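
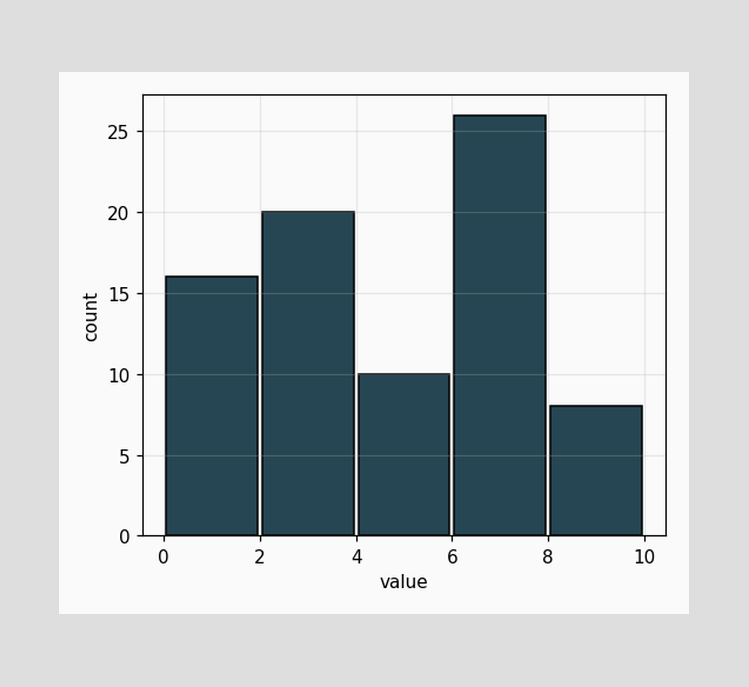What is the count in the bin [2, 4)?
The [2, 4) bin has height 20.

20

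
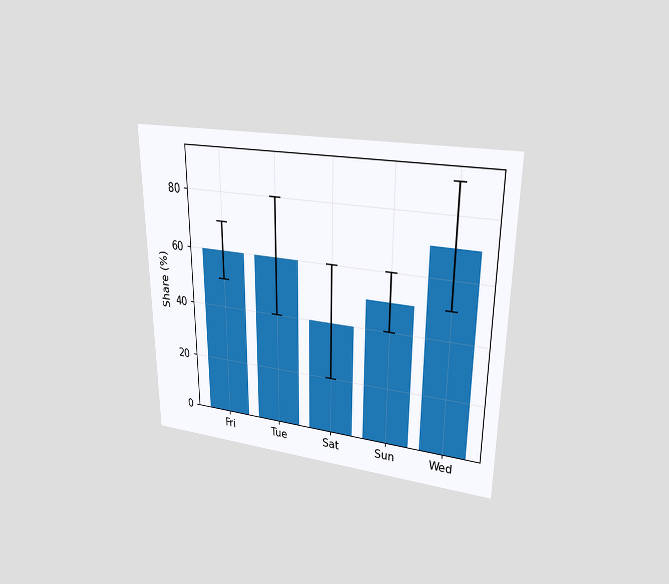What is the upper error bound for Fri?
The chart is viewed at a slight angle. The Fri bar's upper whisker reaches 70%.

70%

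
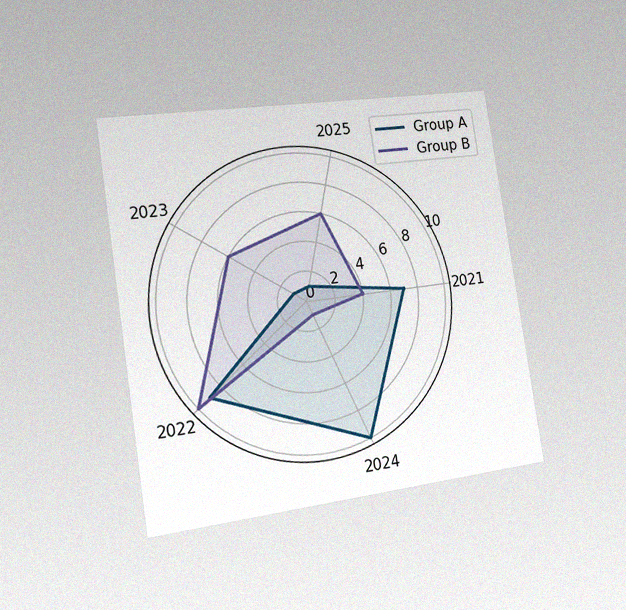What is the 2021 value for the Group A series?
The chart is tilted about 9° counter-clockwise and viewed slightly from the left, with some photo noise. On the 2021 axis, Group A reaches 7.

7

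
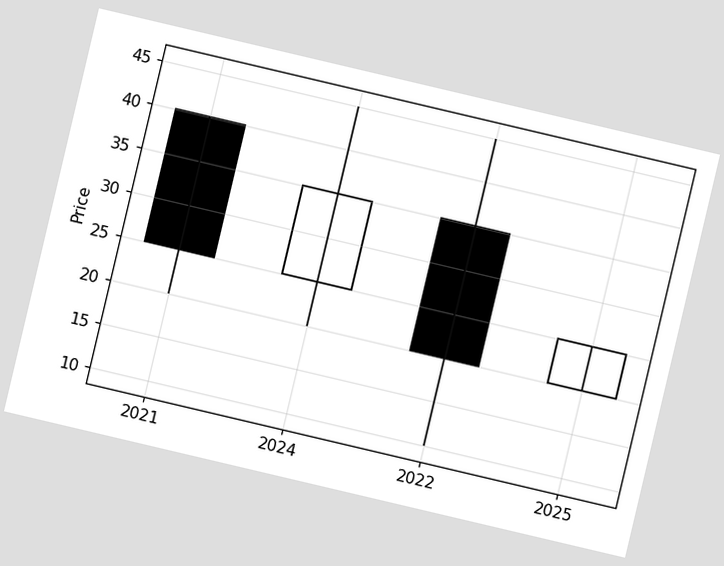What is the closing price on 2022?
The chart is tilted about 13° clockwise. The 2022 candle closes at 20.

20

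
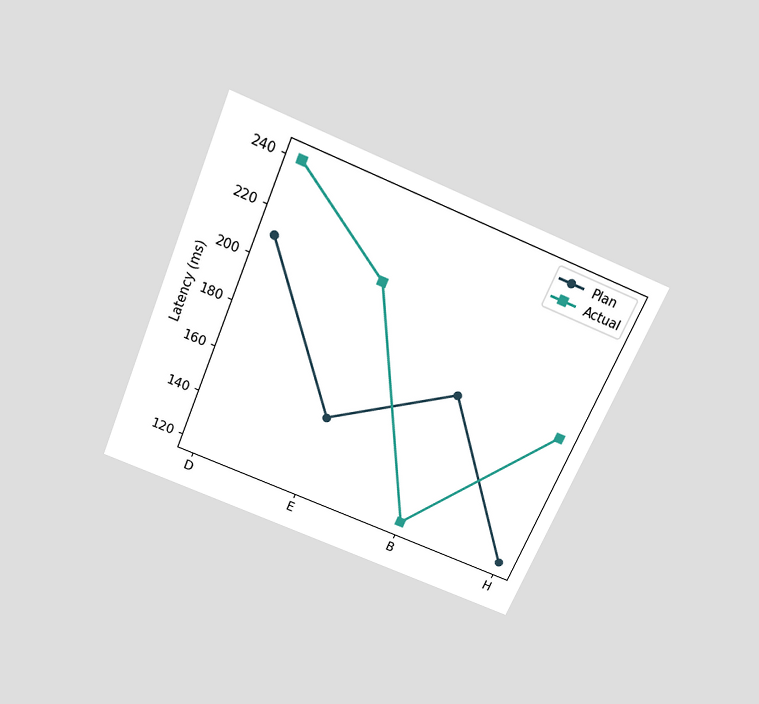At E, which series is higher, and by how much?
Actual, by 60ms

The chart is tilted about 23° clockwise and viewed slightly from above. At E, Actual sits above the other line by 60ms.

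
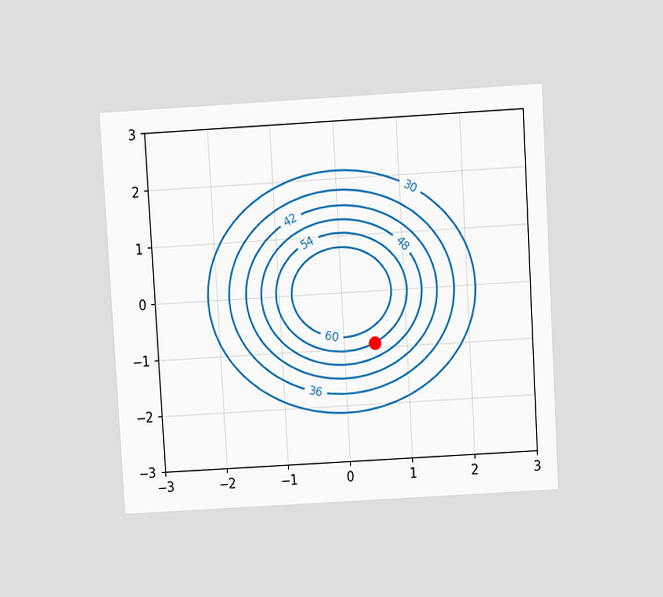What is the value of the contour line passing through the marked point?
54

The chart is tilted about 3° counter-clockwise and viewed slightly from above. The marked point sits on the contour labelled 54.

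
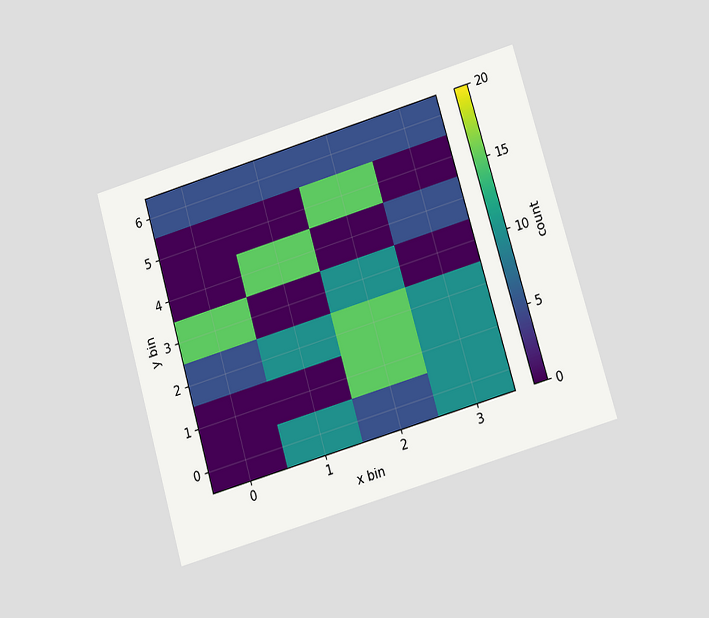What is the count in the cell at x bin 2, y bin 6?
The chart is tilted about 16° counter-clockwise and viewed at a slight angle. Matching the cell (2, 6) against the colorbar gives 5.

5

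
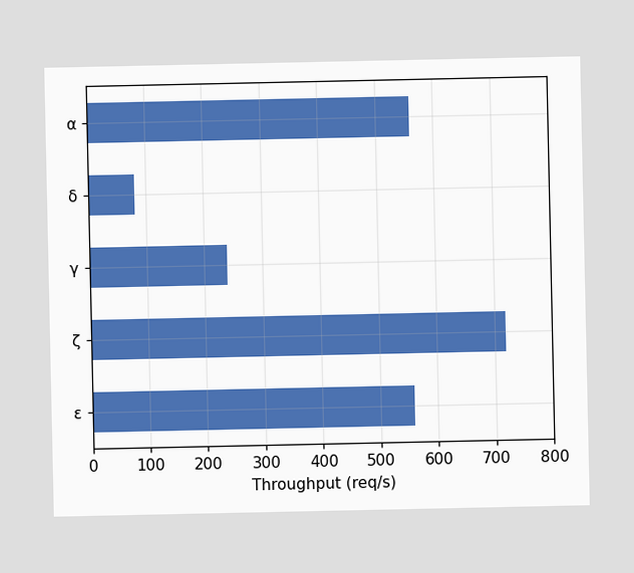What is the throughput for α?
560req/s

Reading along the chart's x-axis, the α bar reaches 560req/s.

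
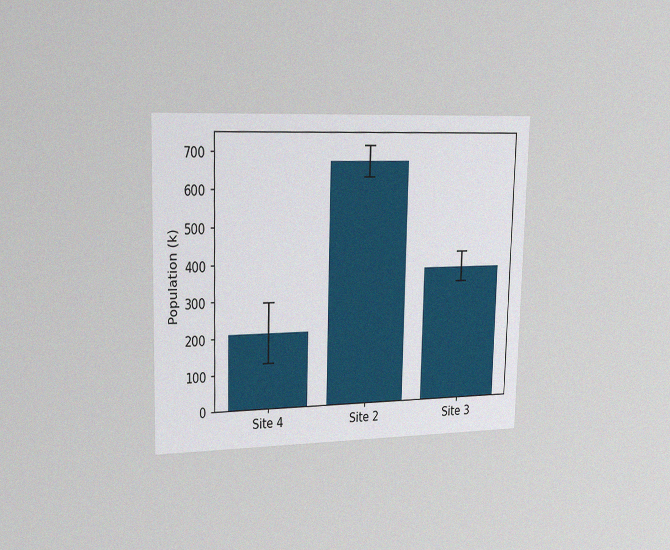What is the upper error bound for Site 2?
The chart is viewed slightly from the left, with some photo noise. The Site 2 bar's upper whisker reaches 714k.

714k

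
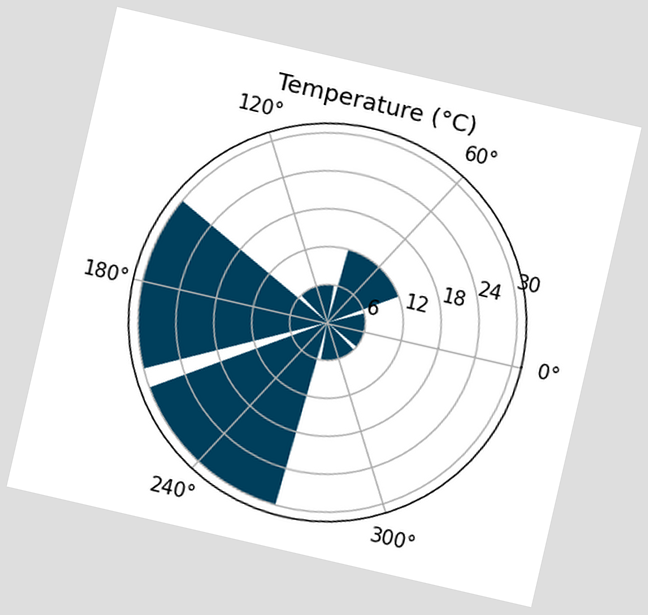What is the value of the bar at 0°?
6°C

The chart is tilted about 13° clockwise. The bar at 0° reaches 6°C on the radial axis.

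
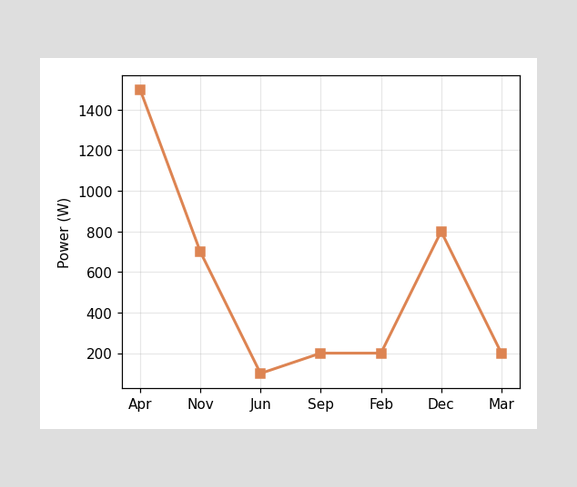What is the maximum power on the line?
The highest point is at Apr, and reading across to the y-axis gives 1500W.

1500W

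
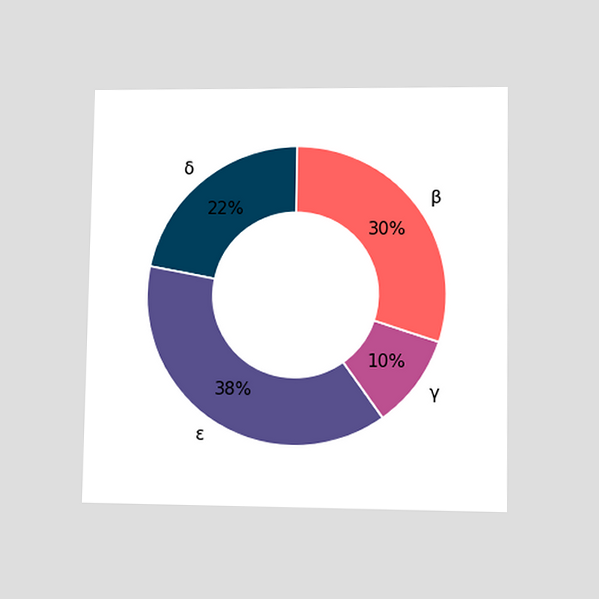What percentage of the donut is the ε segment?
38%

The chart is viewed at a slight angle. The ε segment takes up 38% of the ring.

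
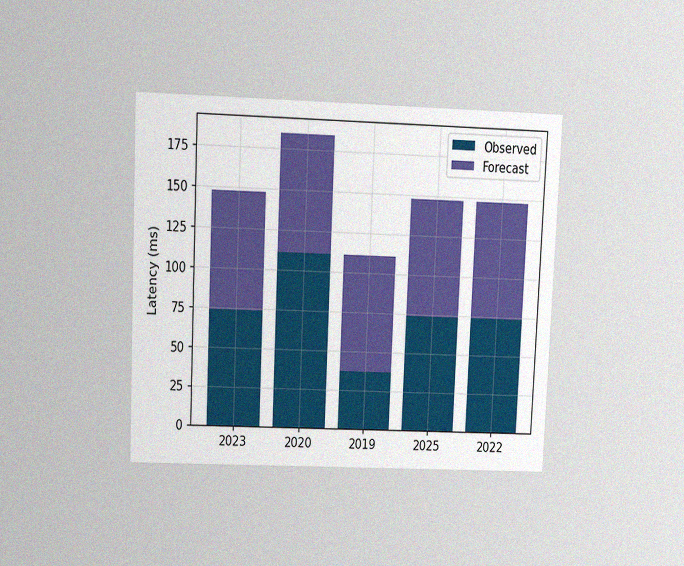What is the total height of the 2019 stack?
111ms

The chart is tilted about 3° clockwise and viewed at a slight angle, with some photo noise. The 2019 stack's top reaches 111ms on the y-axis.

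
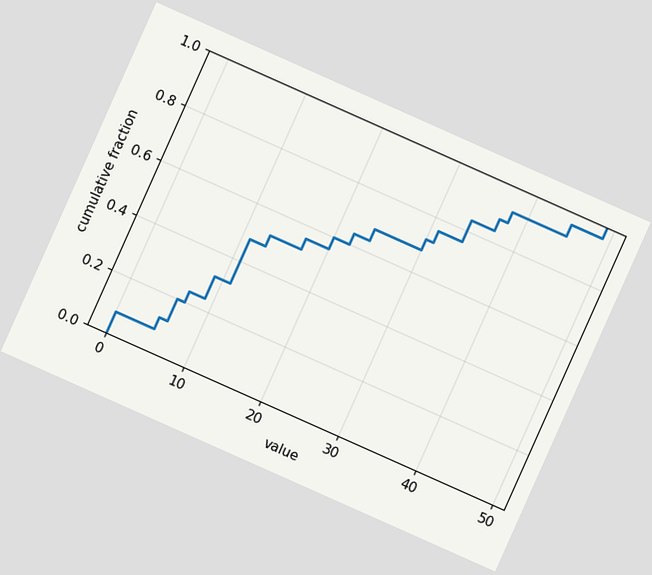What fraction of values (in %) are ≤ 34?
The chart is tilted about 24° clockwise. At x=34 the ECDF step is at 84%.

84%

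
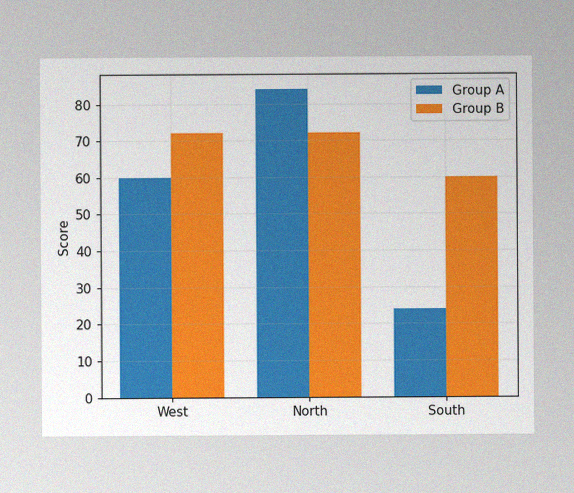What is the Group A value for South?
The image has some photo noise and uneven lighting. The Group A bar at South reaches 24 on the y-axis.

24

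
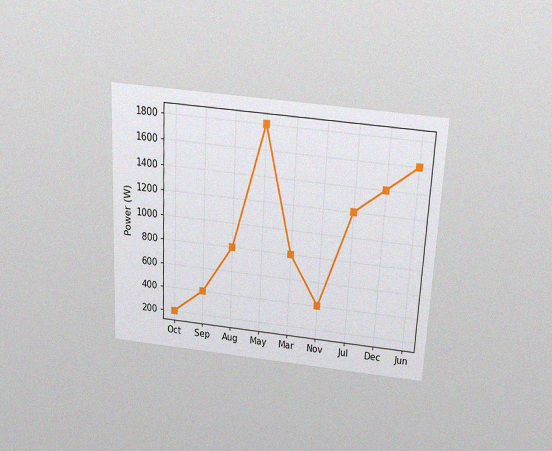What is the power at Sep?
The chart is tilted about 3° clockwise and viewed slightly from above, with some photo noise. At Sep, the line is at 400W.

400W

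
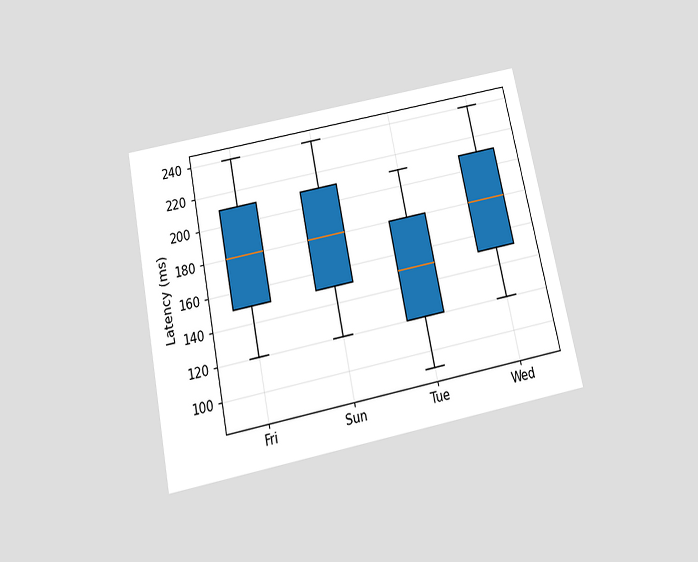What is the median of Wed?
The chart is tilted about 12° counter-clockwise and viewed slightly from below. The median line in the Wed box sits at 180ms.

180ms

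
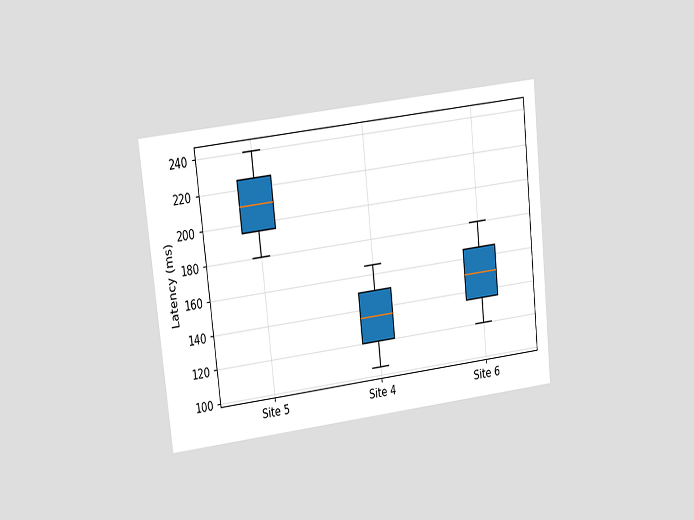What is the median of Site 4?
135ms

The chart is tilted about 6° counter-clockwise and viewed at a slight angle. The median line in the Site 4 box sits at 135ms.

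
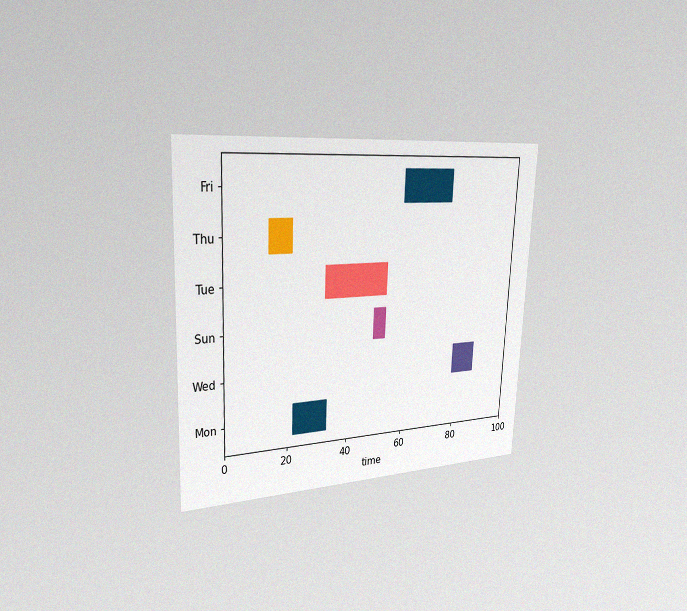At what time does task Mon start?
22

The chart is tilted about 3° clockwise and viewed slightly from the left, with some photo noise. The Mon bar begins at t=22.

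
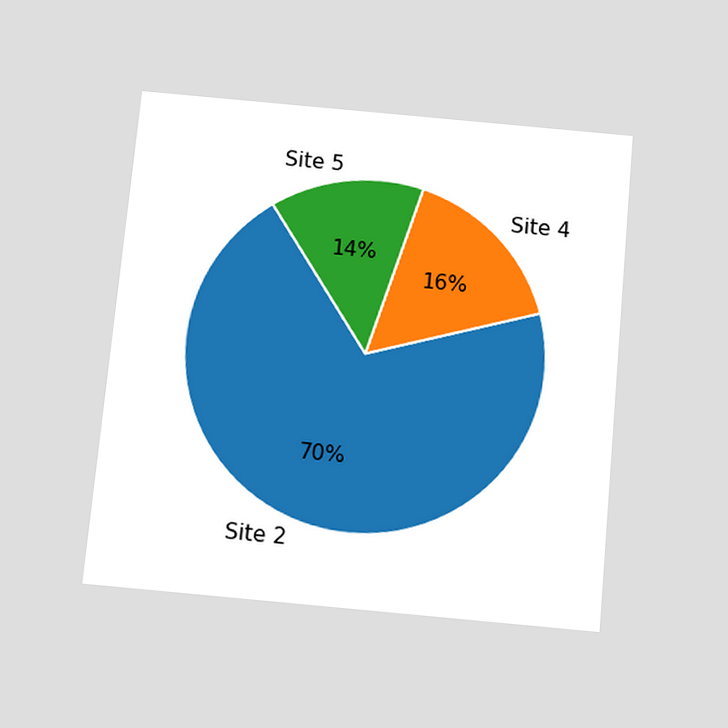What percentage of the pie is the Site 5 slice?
14%

The chart is tilted about 5° clockwise and viewed slightly from below. The Site 5 slice takes up 14% of the pie.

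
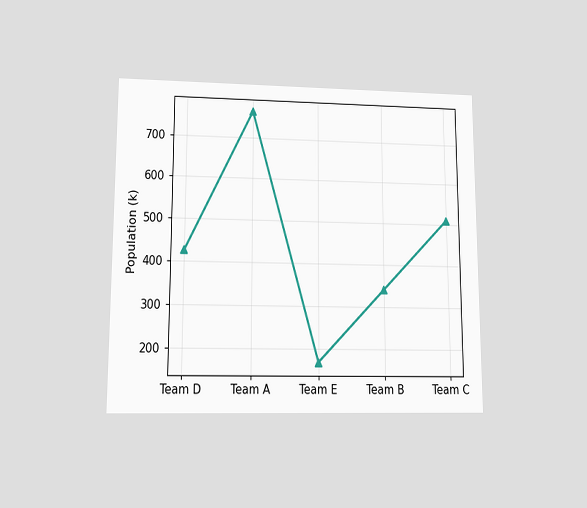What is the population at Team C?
The chart is viewed at a slight angle. At Team C, the line is at 510k.

510k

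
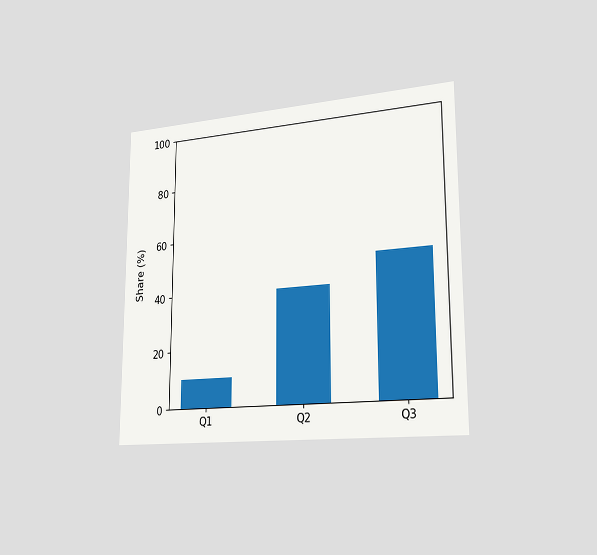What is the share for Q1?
10%

The chart is viewed slightly from the right. Reading along the chart's y-axis, the Q1 bar reaches 10%.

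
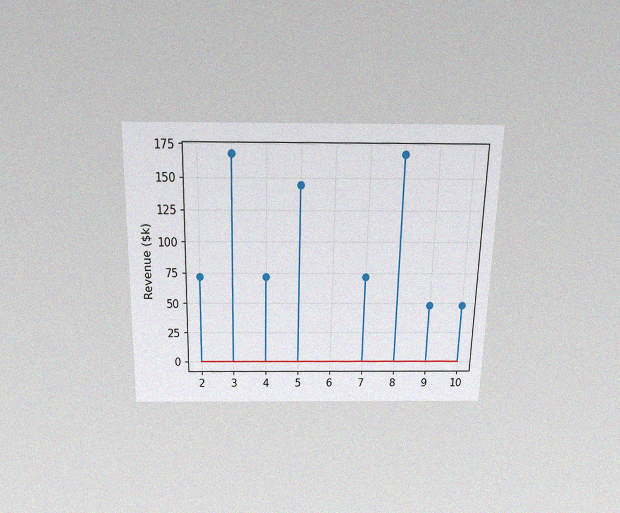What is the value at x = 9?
The chart is viewed slightly from above, with some photo noise. The stem at x=9 reaches $48k.

$48k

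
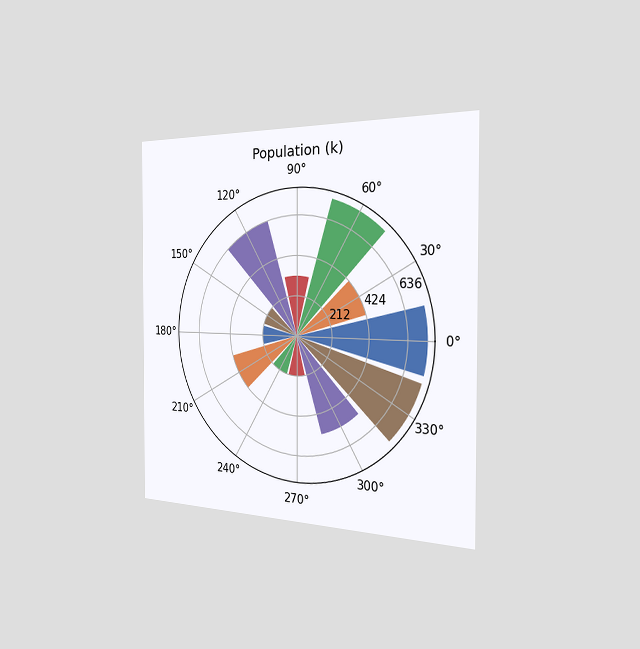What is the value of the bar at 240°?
The chart is viewed slightly from the right. The bar at 240° reaches 212k on the radial axis.

212k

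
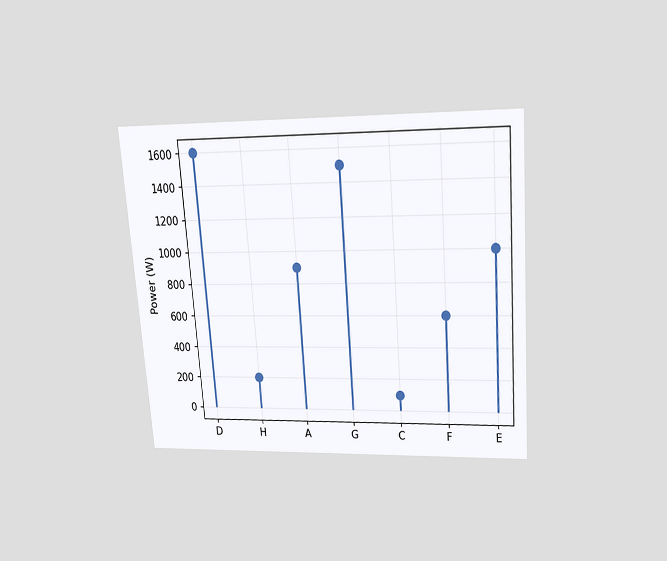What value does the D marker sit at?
The chart is tilted about 4° counter-clockwise and viewed slightly from above. The D marker sits at 1600W.

1600W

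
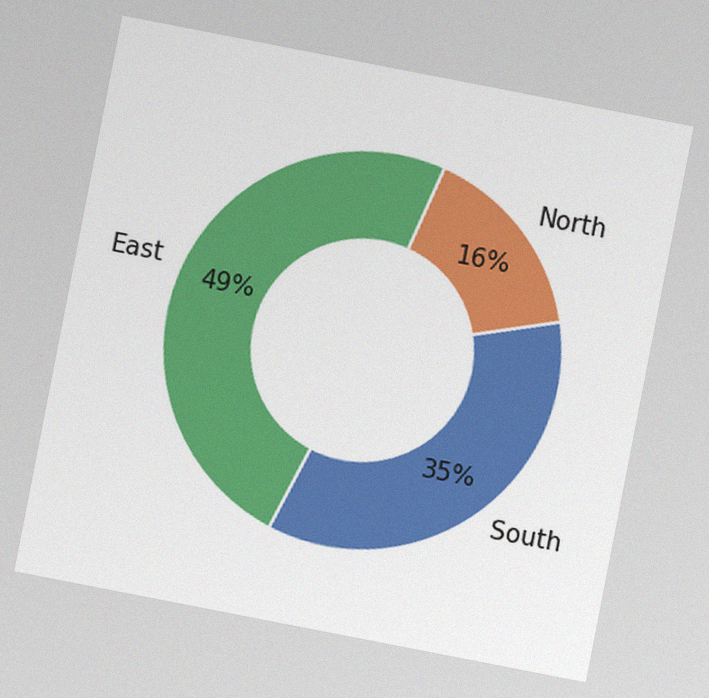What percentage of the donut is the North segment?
16%

The chart is tilted about 11° clockwise, with some photo noise. The North segment takes up 16% of the ring.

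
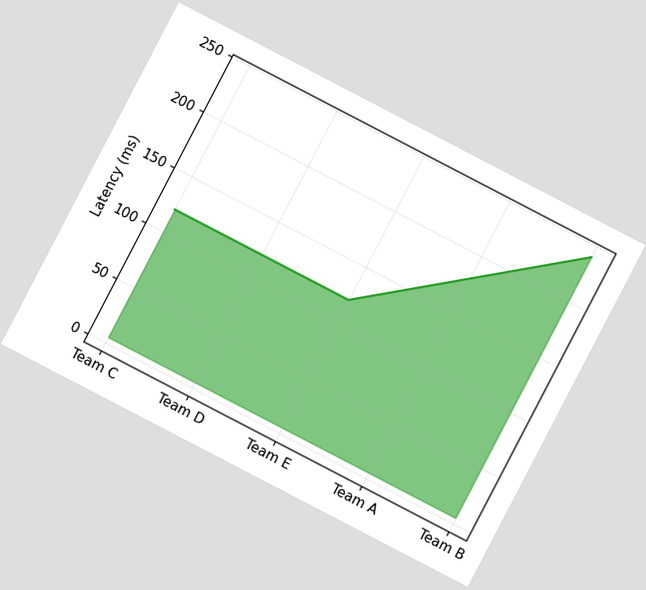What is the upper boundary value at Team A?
180ms

The chart is tilted about 28° clockwise. At Team A the upper boundary is at 180ms.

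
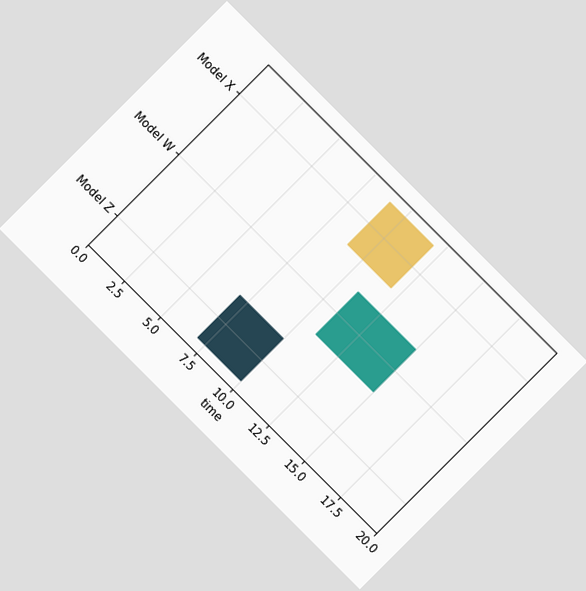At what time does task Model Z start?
7

The chart is tilted about 45° clockwise. The Model Z bar begins at t=7.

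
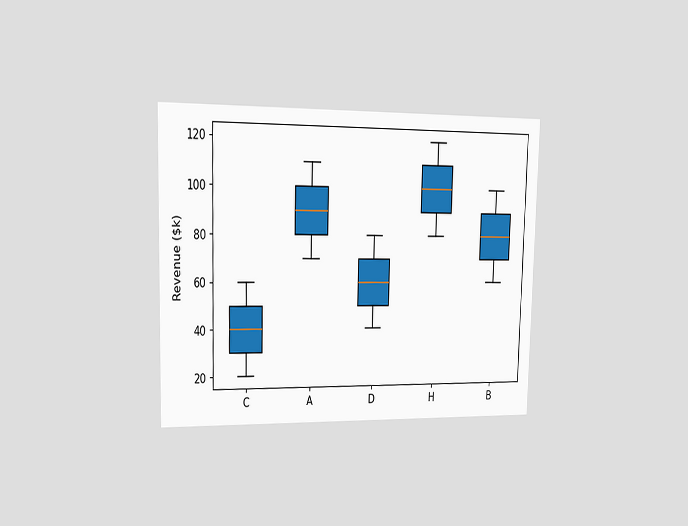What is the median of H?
The chart is viewed slightly from the left. The median line in the H box sits at $100k.

$100k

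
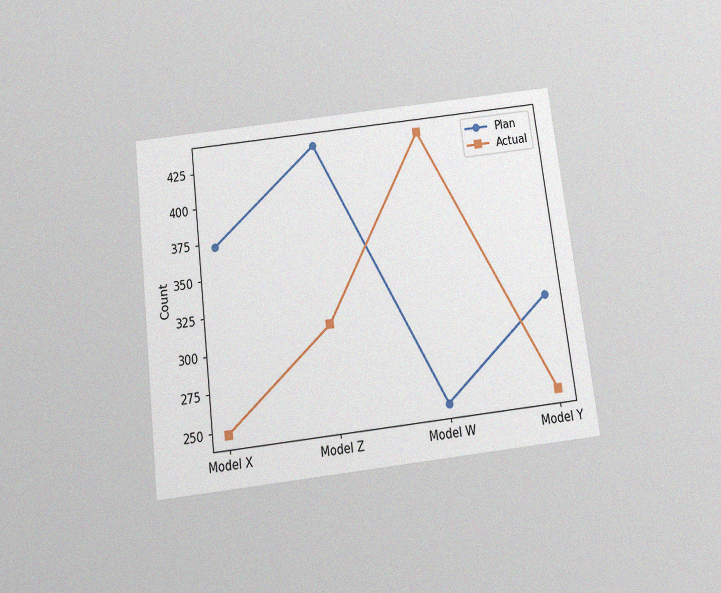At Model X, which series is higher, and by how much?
The chart is tilted about 7° counter-clockwise and viewed slightly from below, with some photo noise. At Model X, Plan sits above the other line by 124.

Plan, by 124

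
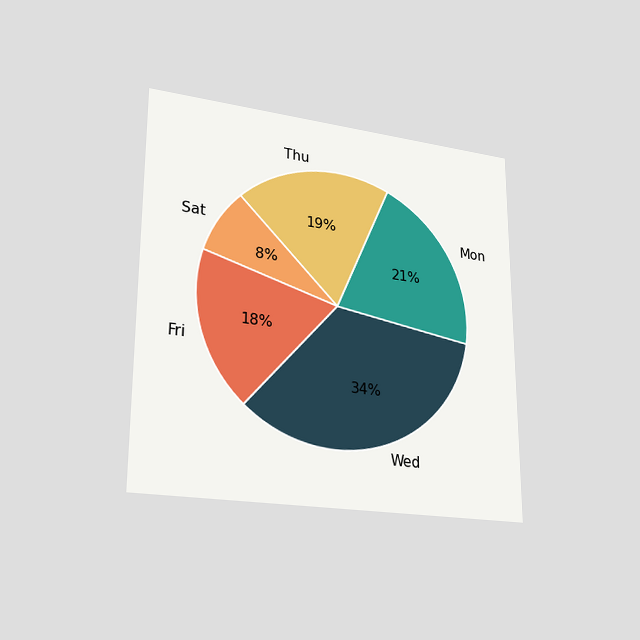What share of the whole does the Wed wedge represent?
The chart is viewed at a slight angle. The Wed slice takes up 34% of the pie.

34%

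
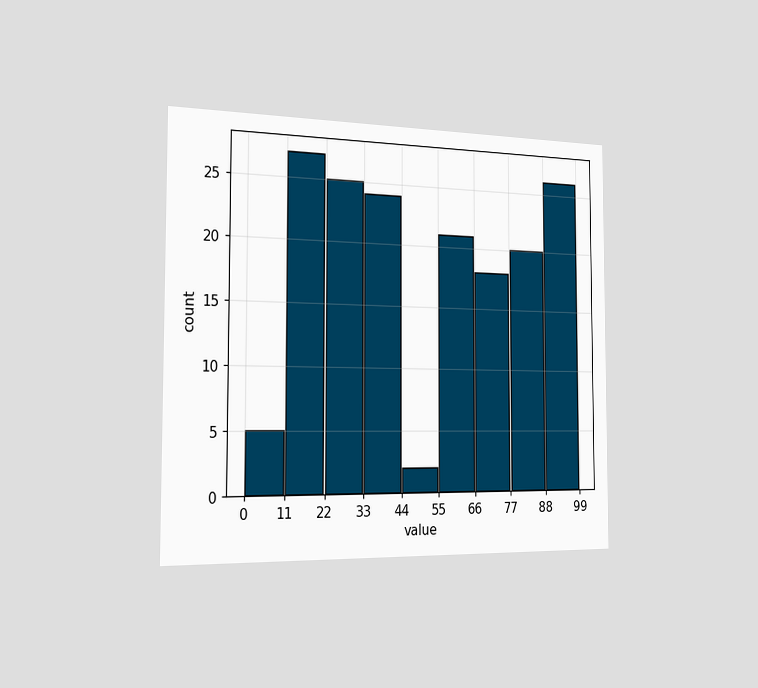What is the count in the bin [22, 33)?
25

The chart is viewed slightly from the left. The [22, 33) bin has height 25.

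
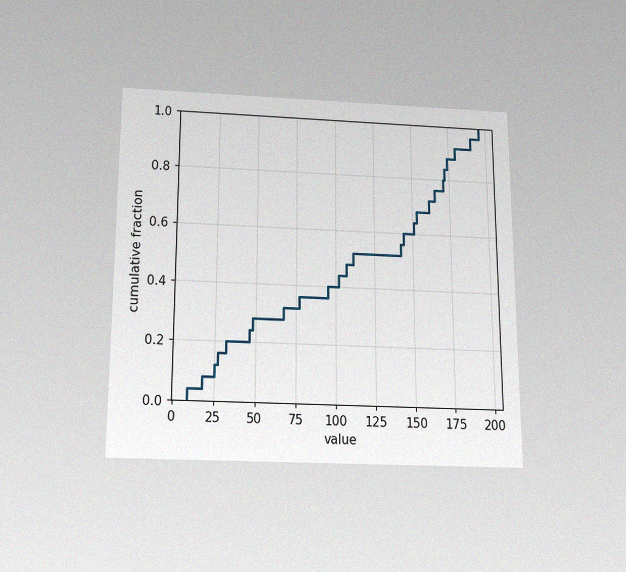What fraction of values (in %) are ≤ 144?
The chart is viewed slightly from below, with some photo noise. At x=144 the ECDF step is at 60%.

60%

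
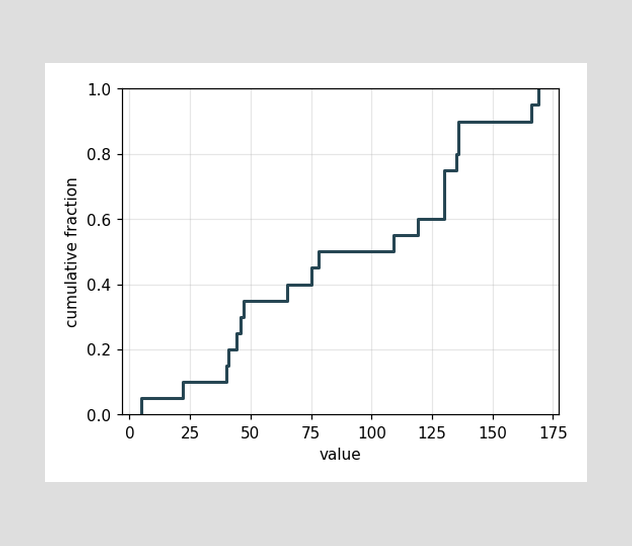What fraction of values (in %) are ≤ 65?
40%

At x=65 the ECDF step is at 40%.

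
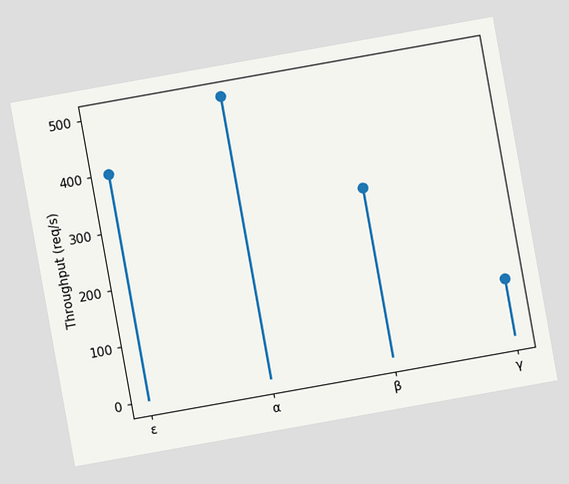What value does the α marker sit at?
The chart is tilted about 10° counter-clockwise. The α marker sits at 500req/s.

500req/s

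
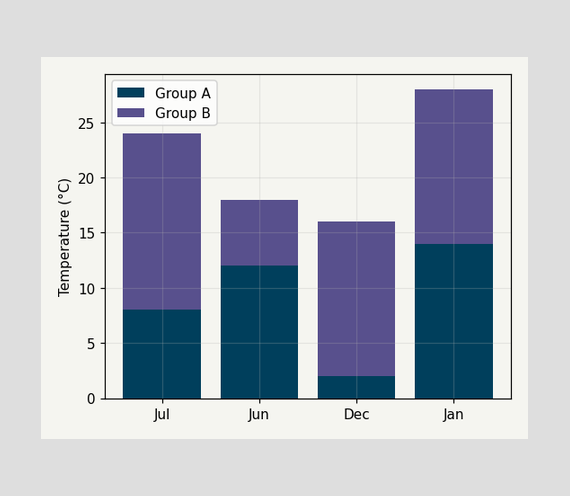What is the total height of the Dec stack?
16°C

The Dec stack's top reaches 16°C on the y-axis.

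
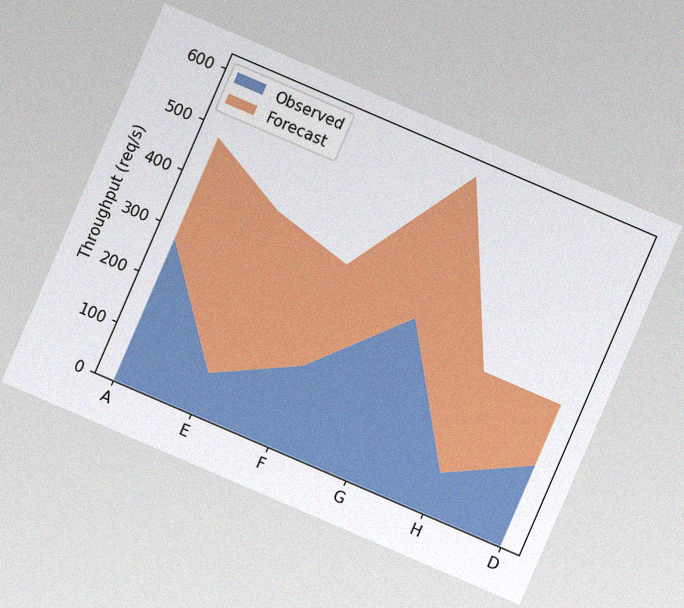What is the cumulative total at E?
400req/s

The chart is tilted about 23° clockwise, with some photo noise. The stacked total at E reaches 400req/s.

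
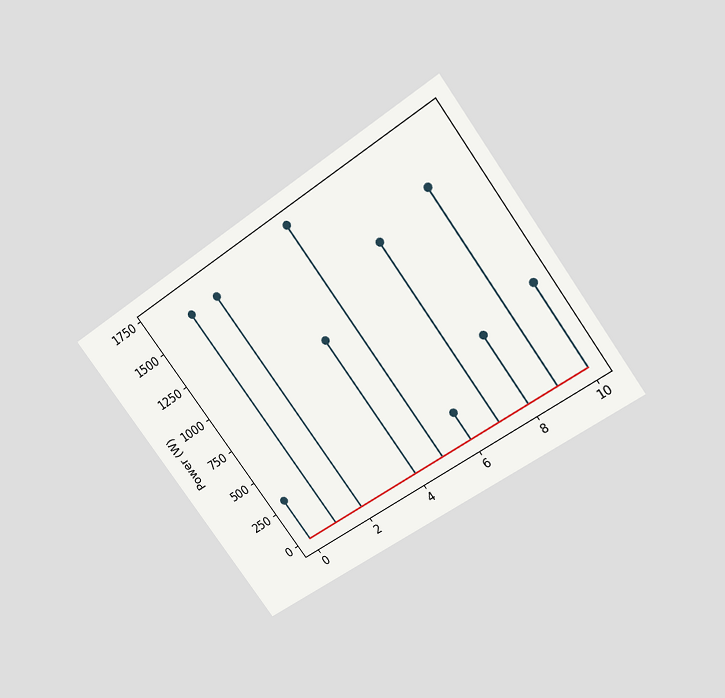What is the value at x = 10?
600W

The chart is tilted about 36° counter-clockwise and viewed slightly from above. The stem at x=10 reaches 600W.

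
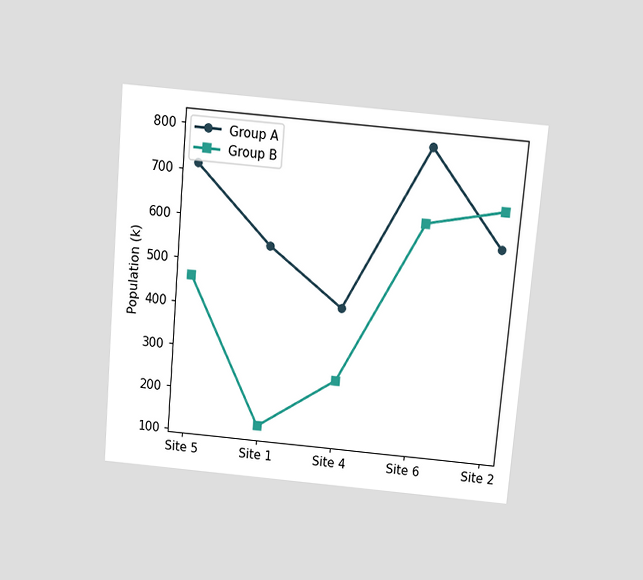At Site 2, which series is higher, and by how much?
The chart is tilted about 5° clockwise and viewed slightly from above. At Site 2, Group B sits above the other line by 84k.

Group B, by 84k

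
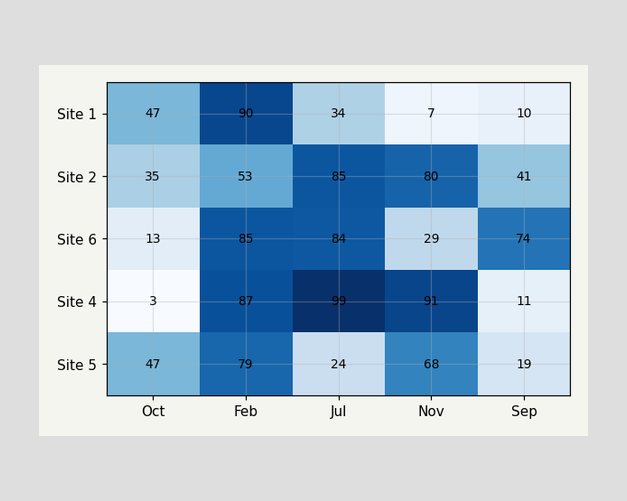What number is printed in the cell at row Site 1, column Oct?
The (Site 1, Oct) cell reads 47.

47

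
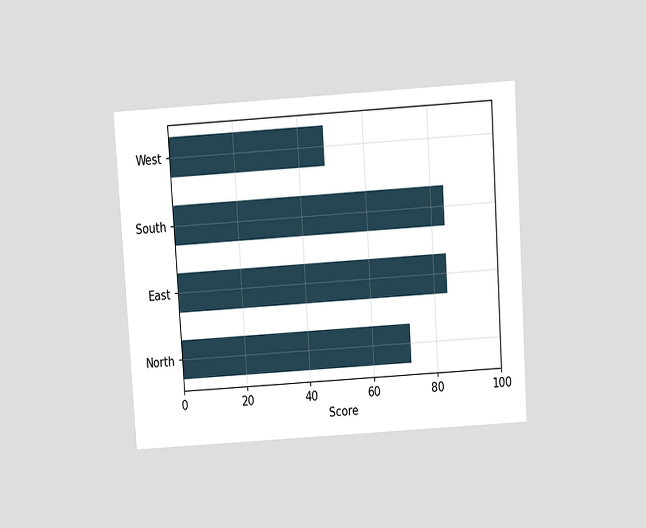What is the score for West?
The chart is tilted about 4° counter-clockwise and viewed slightly from above. Reading along the chart's x-axis, the West bar reaches 48.

48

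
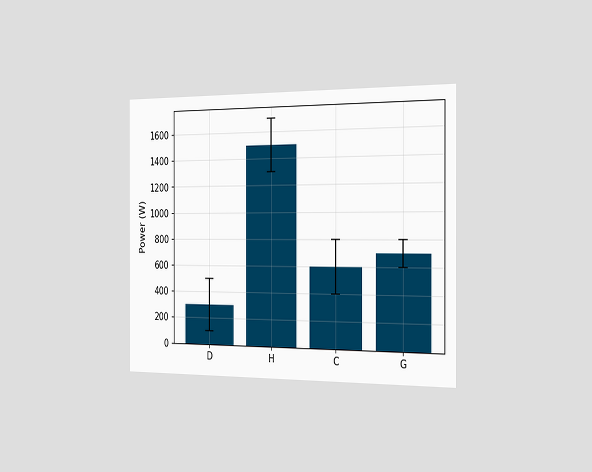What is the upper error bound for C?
800W

The chart is viewed slightly from the right. The C bar's upper whisker reaches 800W.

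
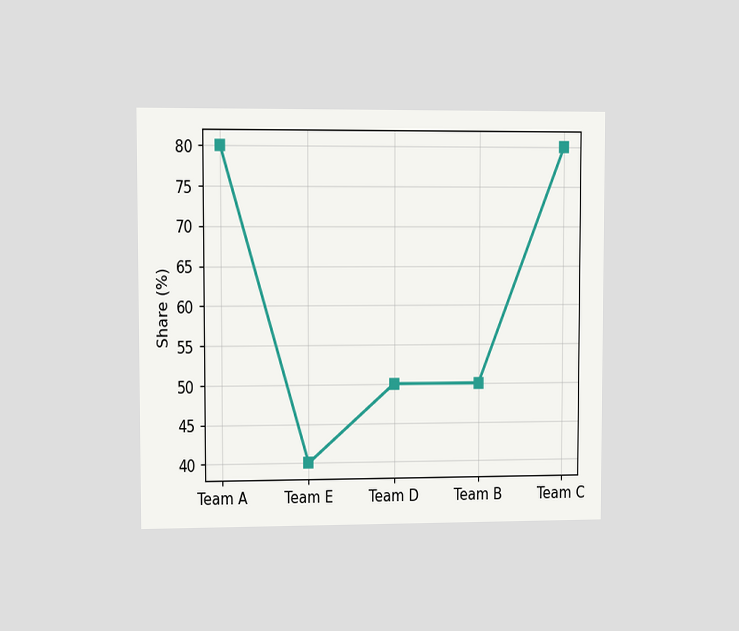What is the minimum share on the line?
40%

The chart is viewed at a slight angle. The lowest point is at Team E, and reading across to the y-axis gives 40%.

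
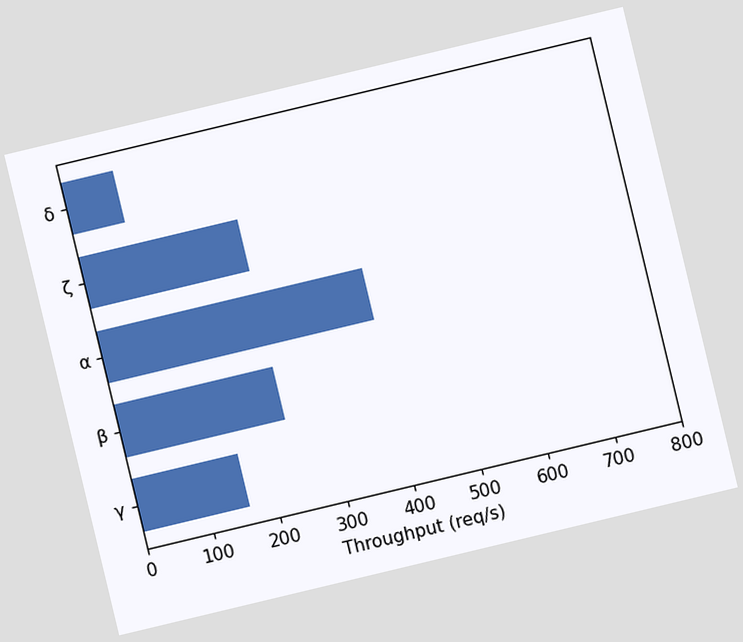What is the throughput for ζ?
The chart is tilted about 13° counter-clockwise. Reading along the chart's x-axis, the ζ bar reaches 240req/s.

240req/s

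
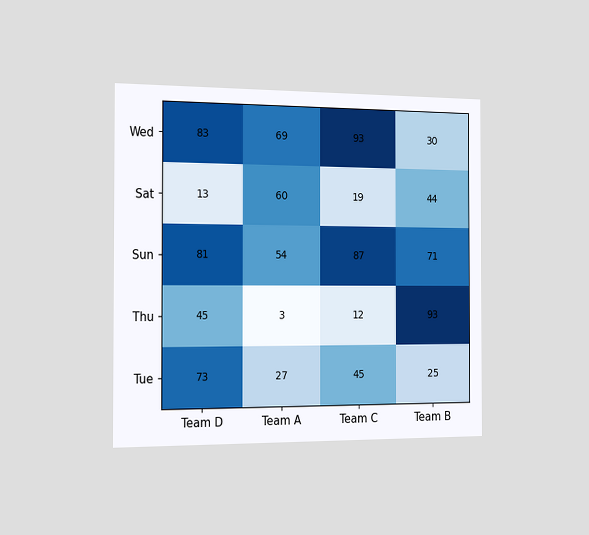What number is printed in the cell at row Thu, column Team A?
3

The chart is viewed slightly from the left. The (Thu, Team A) cell reads 3.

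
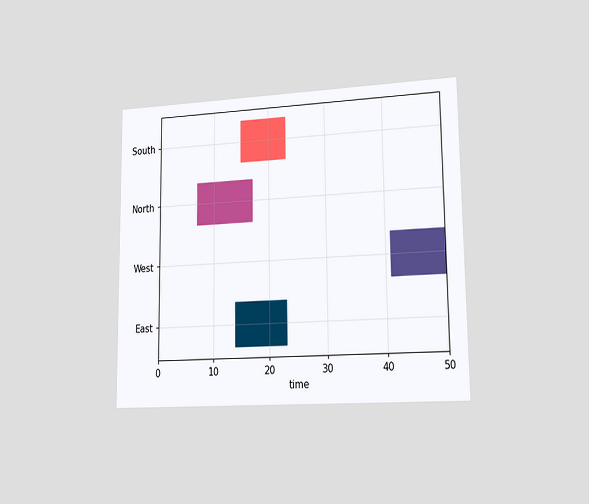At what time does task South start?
The chart is viewed slightly from the right. The South bar begins at t=15.

15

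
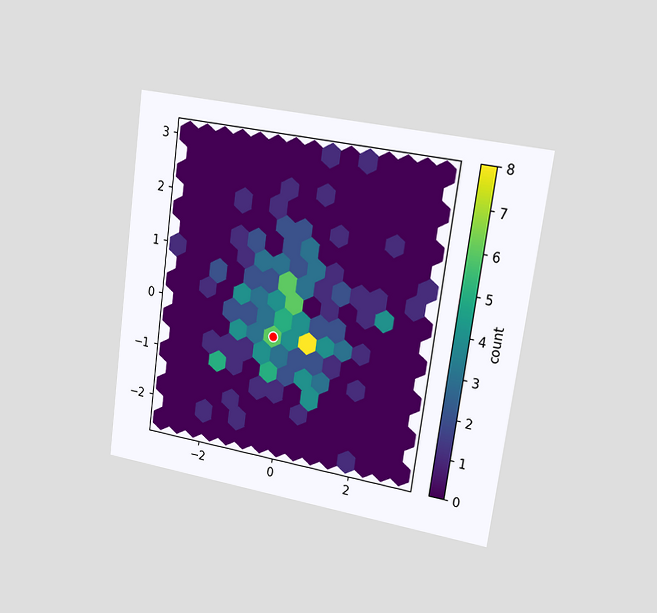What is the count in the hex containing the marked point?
The chart is tilted about 8° clockwise and viewed slightly from the right. The marked hex reads 6 on the colorbar.

6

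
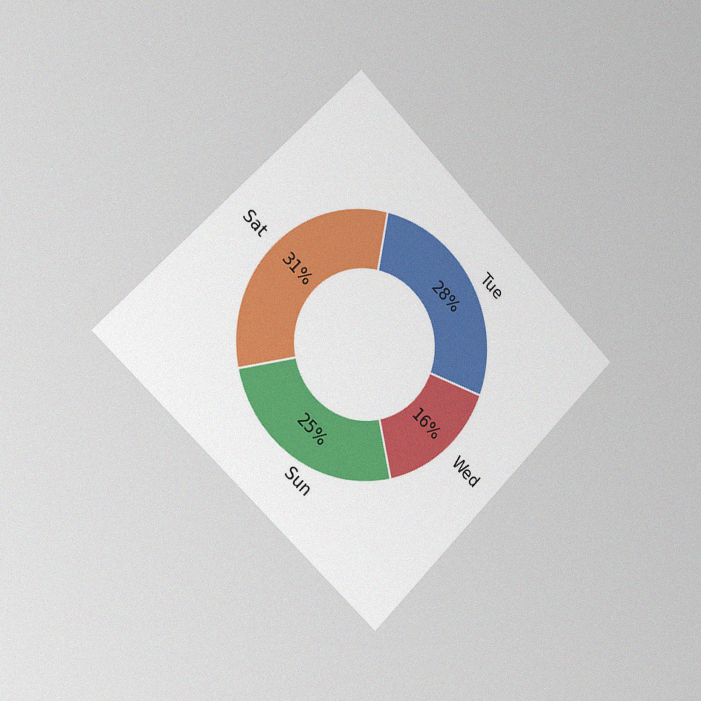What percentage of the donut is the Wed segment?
16%

The chart is tilted about 45° clockwise and viewed slightly from the left, with some photo noise. The Wed segment takes up 16% of the ring.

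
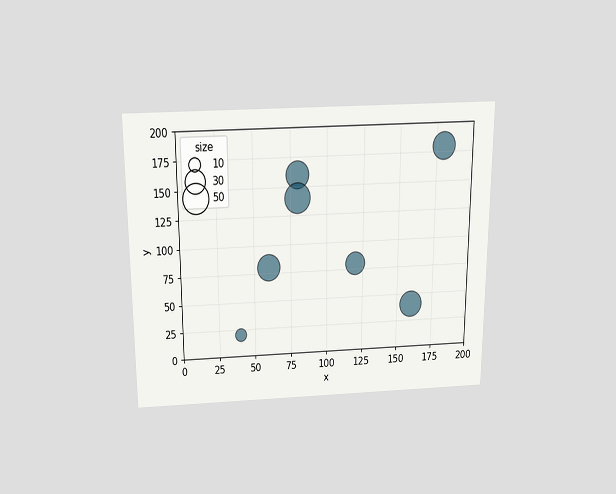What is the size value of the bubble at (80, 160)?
40

The chart is viewed slightly from above. Matching the bubble at (80, 160) against the size legend gives 40.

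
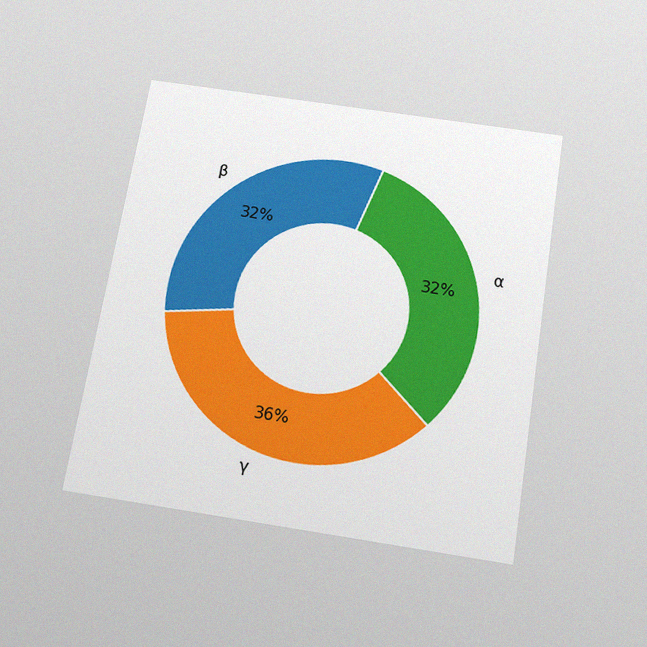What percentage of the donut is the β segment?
32%

The chart is tilted about 9° clockwise and viewed slightly from below, with some photo noise. The β segment takes up 32% of the ring.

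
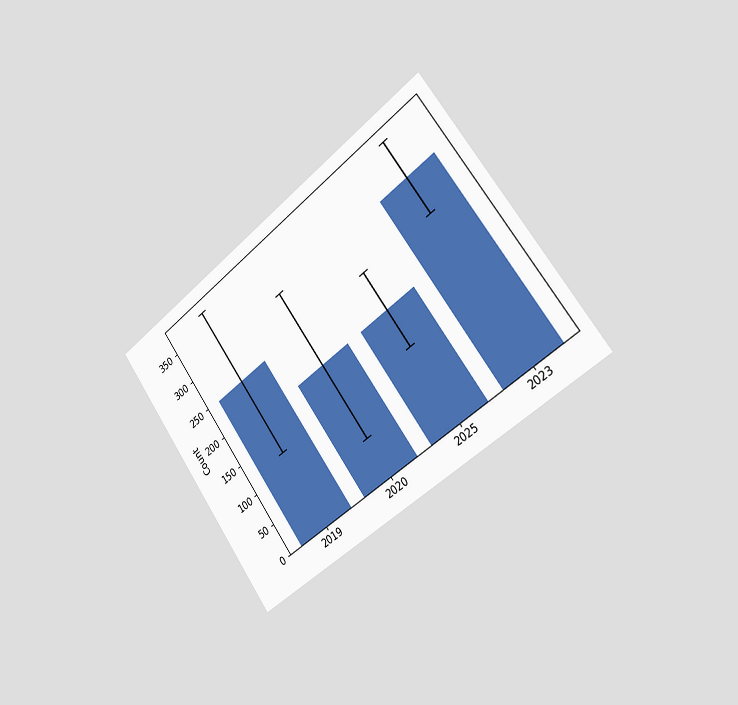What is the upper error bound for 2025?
248

The chart is tilted about 36° counter-clockwise and viewed slightly from the right. The 2025 bar's upper whisker reaches 248.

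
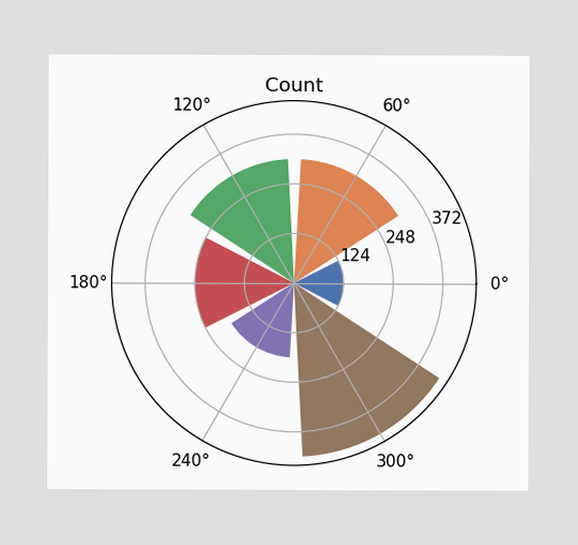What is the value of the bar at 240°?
The bar at 240° reaches 186 on the radial axis.

186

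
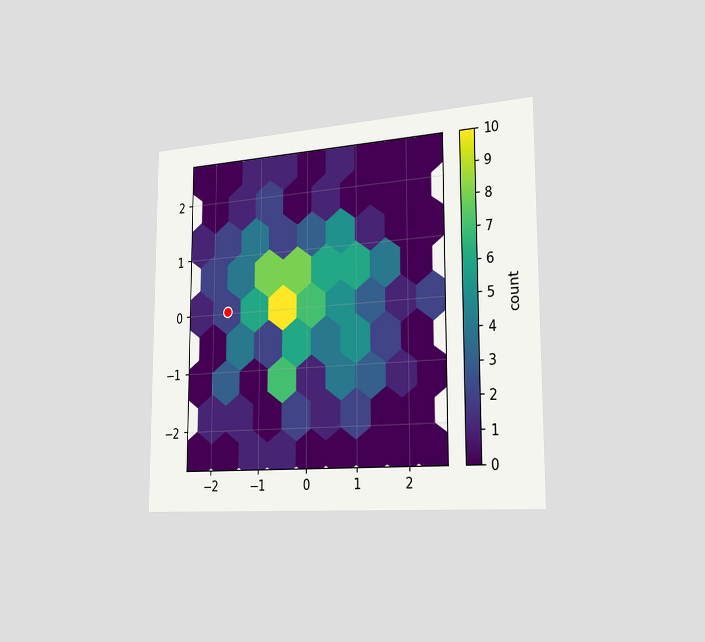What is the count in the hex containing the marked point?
2

The chart is viewed slightly from the right. The marked hex reads 2 on the colorbar.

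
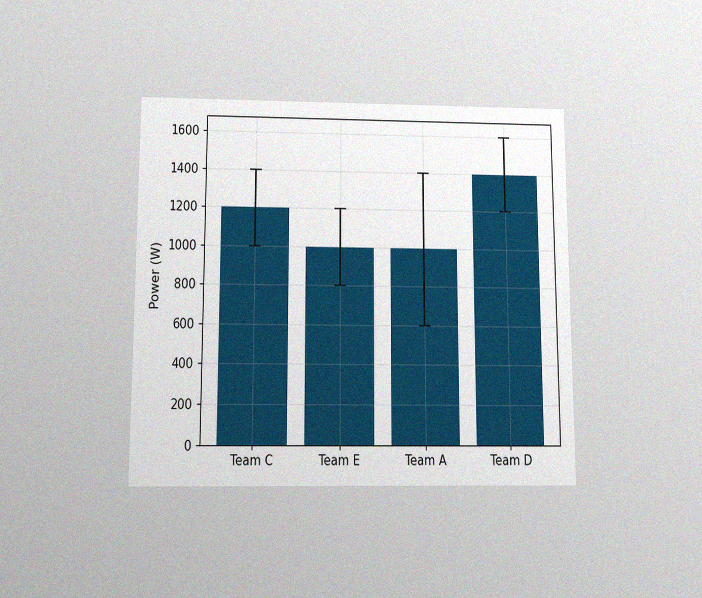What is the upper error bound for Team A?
1400W

The chart is viewed slightly from below, with some photo noise. The Team A bar's upper whisker reaches 1400W.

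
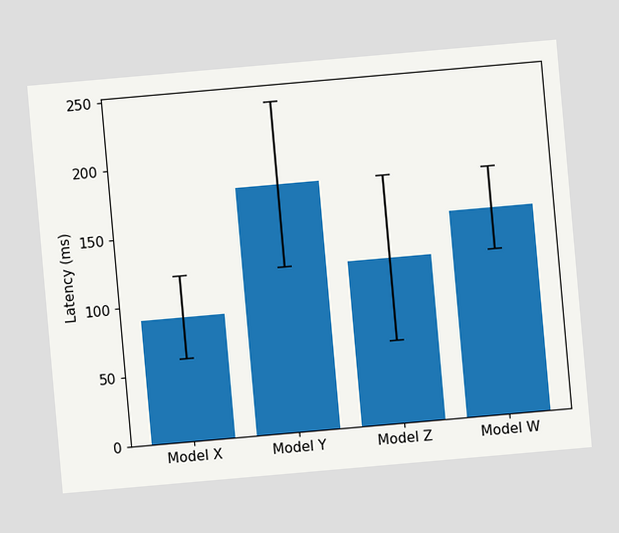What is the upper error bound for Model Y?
The chart is tilted about 5° counter-clockwise. The Model Y bar's upper whisker reaches 240ms.

240ms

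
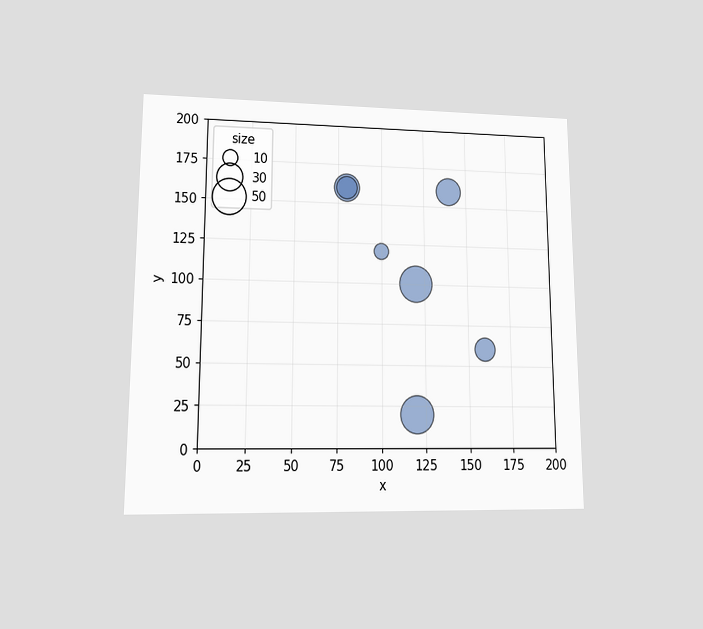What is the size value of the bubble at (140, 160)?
30

The chart is viewed at a slight angle. Matching the bubble at (140, 160) against the size legend gives 30.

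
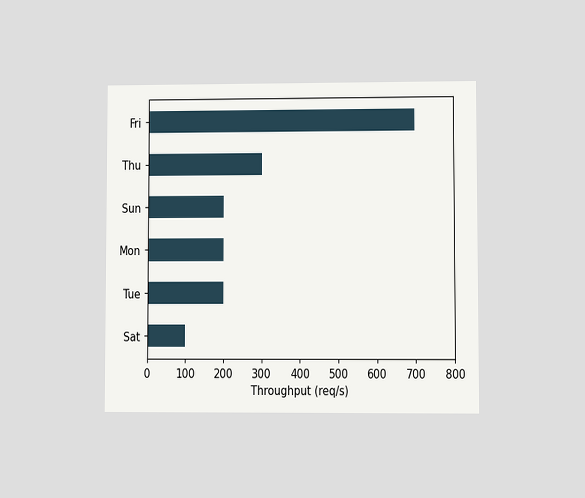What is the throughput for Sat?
100req/s

The chart is viewed at a slight angle. Reading along the chart's x-axis, the Sat bar reaches 100req/s.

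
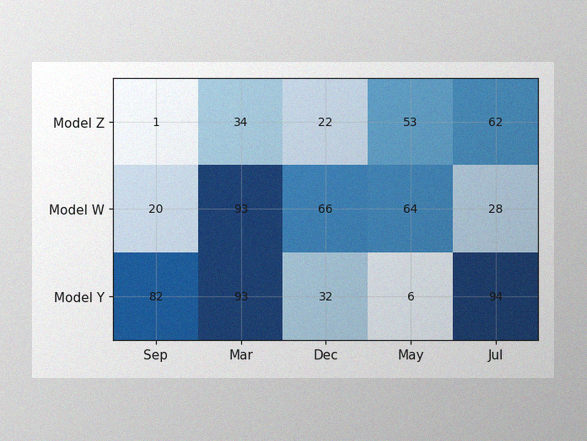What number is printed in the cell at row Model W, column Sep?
The image has some photo noise and uneven lighting. The (Model W, Sep) cell reads 20.

20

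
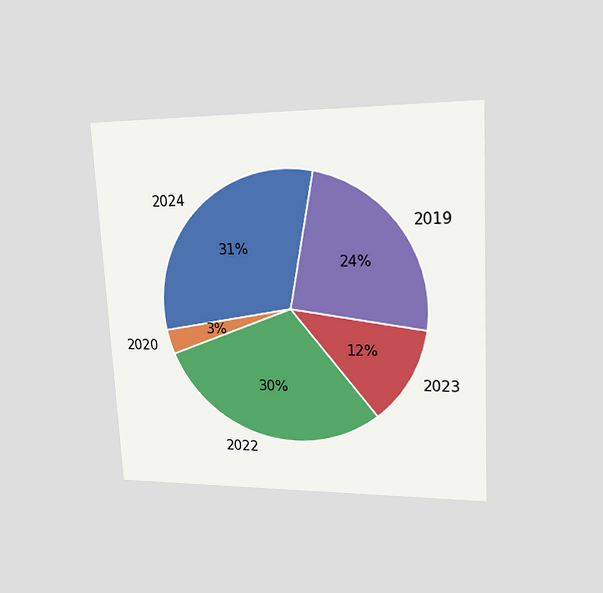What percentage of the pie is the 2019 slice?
24%

The chart is tilted about 3° counter-clockwise and viewed at a slight angle. The 2019 slice takes up 24% of the pie.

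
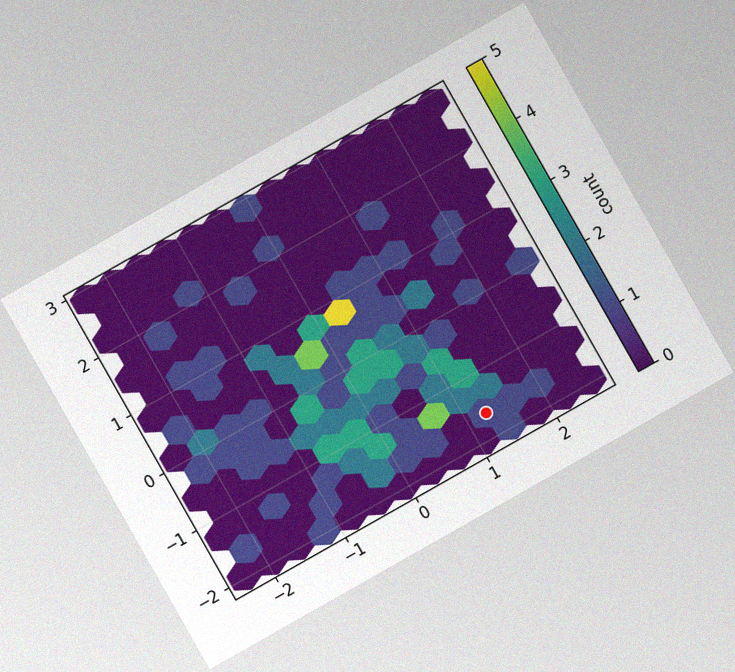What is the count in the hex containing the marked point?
1

The chart is tilted about 30° counter-clockwise, with some photo noise. The marked hex reads 1 on the colorbar.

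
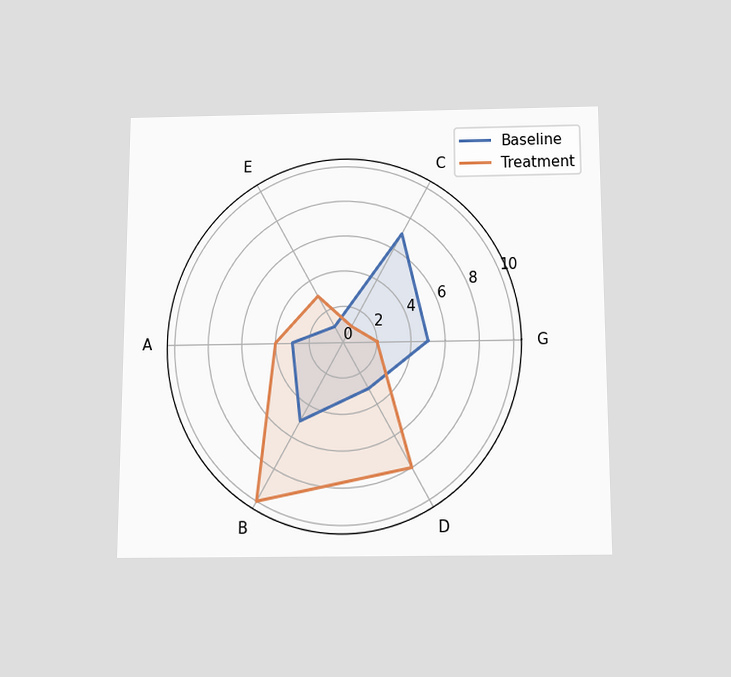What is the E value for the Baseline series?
1

The chart is viewed slightly from below. On the E axis, Baseline reaches 1.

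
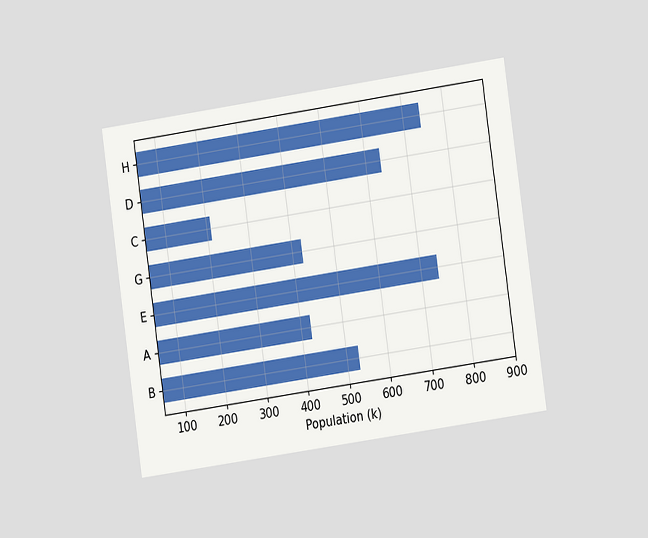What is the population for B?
530k

The chart is tilted about 8° counter-clockwise and viewed at a slight angle. Reading along the chart's x-axis, the B bar reaches 530k.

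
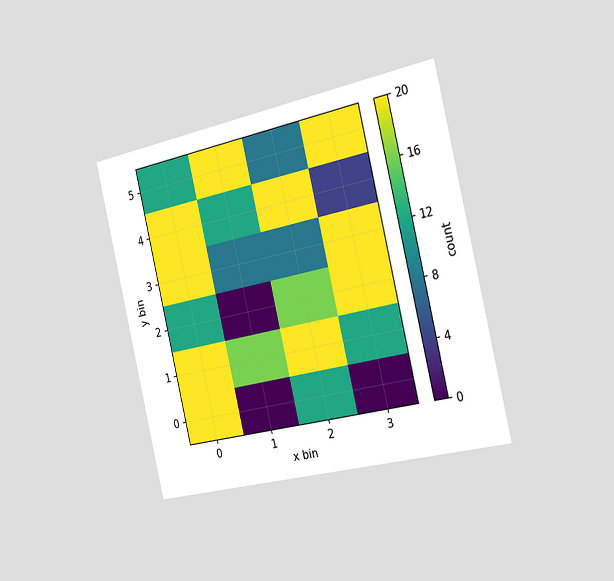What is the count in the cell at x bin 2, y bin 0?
12

The chart is tilted about 13° counter-clockwise and viewed slightly from the right. Matching the cell (2, 0) against the colorbar gives 12.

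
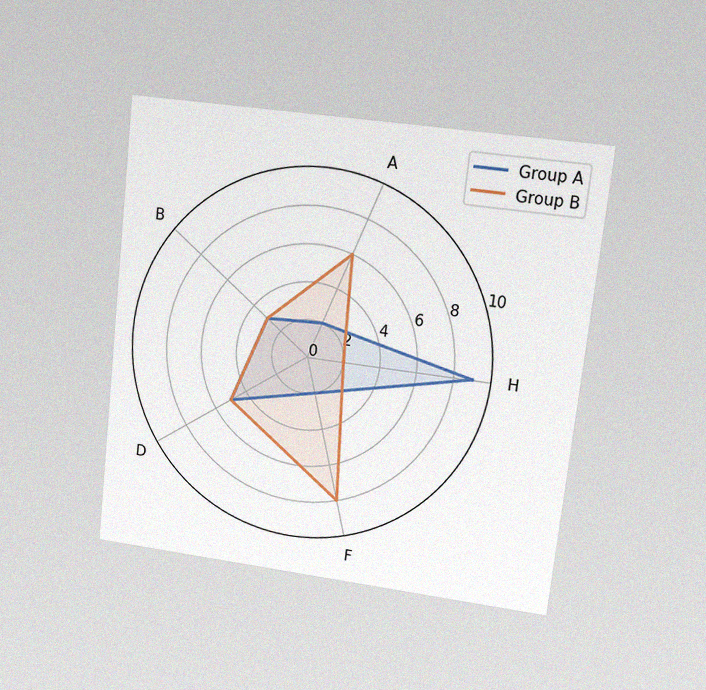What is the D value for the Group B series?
The chart is tilted about 6° clockwise and viewed at a slight angle, with some photo noise. On the D axis, Group B reaches 5.

5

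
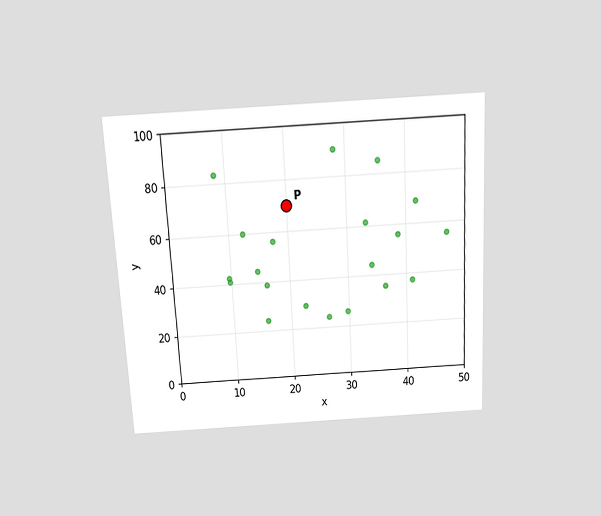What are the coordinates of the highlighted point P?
The chart is tilted about 3° counter-clockwise and viewed slightly from above. Following the gridlines from P to each axis, P sits at (20, 70).

(20, 70)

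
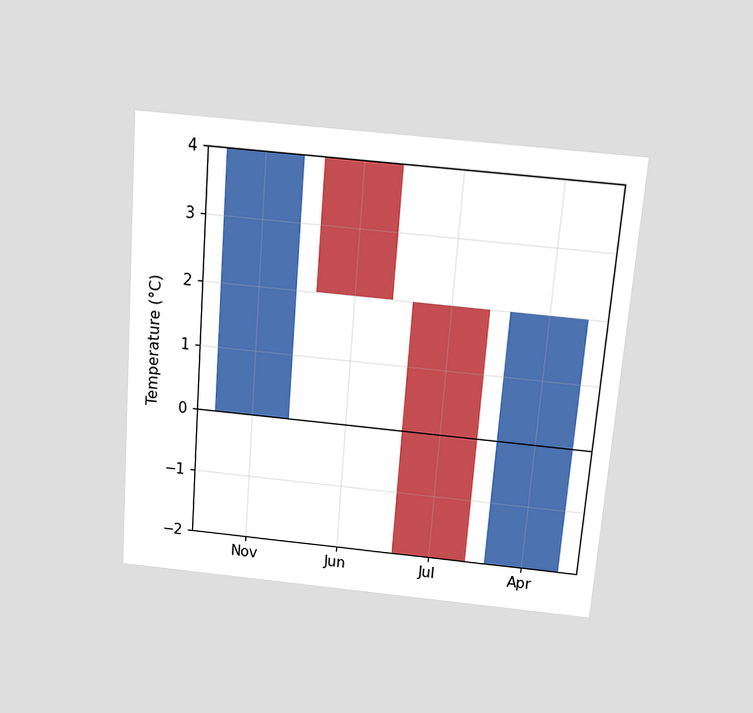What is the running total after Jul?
The chart is tilted about 5° clockwise and viewed slightly from above. After Jul the running total reaches -2°C.

-2°C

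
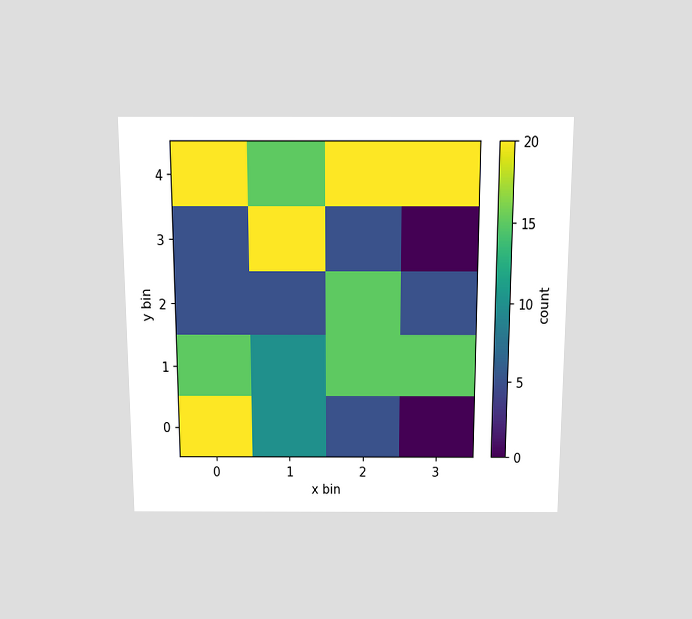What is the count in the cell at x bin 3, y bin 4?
20

The chart is viewed slightly from above. Matching the cell (3, 4) against the colorbar gives 20.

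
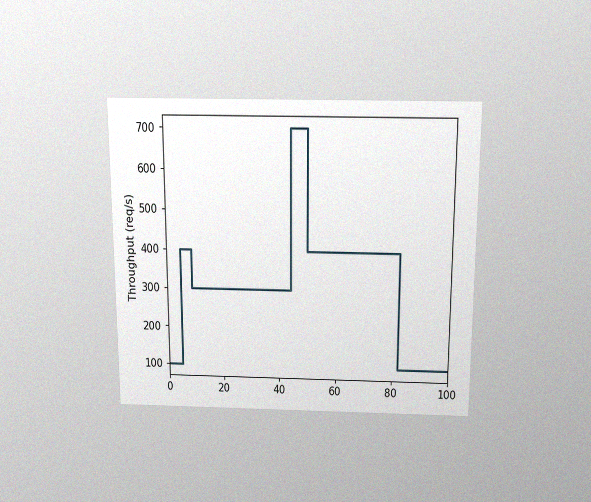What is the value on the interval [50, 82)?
The chart is viewed slightly from above, with some photo noise. On [50, 82) the step sits at 400req/s.

400req/s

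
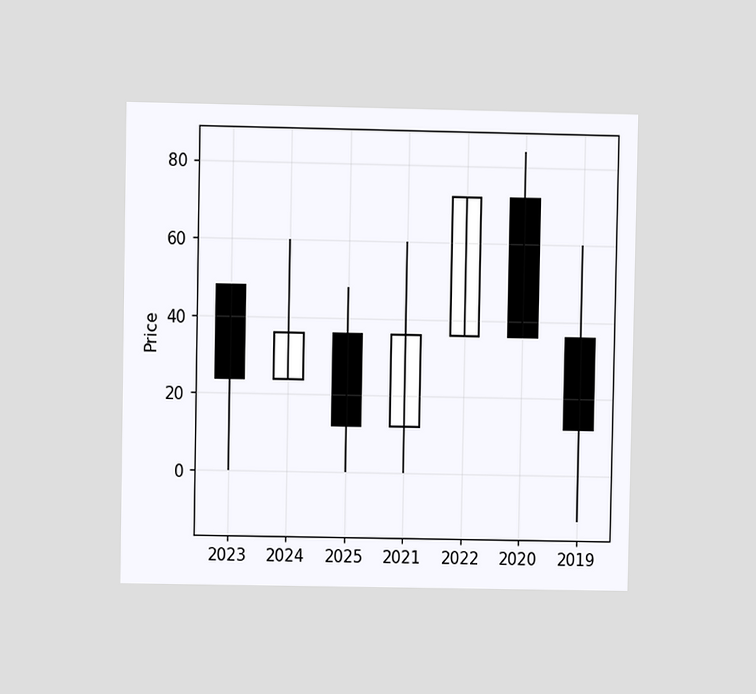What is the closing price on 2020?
36

The chart is viewed at a slight angle. The 2020 candle closes at 36.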